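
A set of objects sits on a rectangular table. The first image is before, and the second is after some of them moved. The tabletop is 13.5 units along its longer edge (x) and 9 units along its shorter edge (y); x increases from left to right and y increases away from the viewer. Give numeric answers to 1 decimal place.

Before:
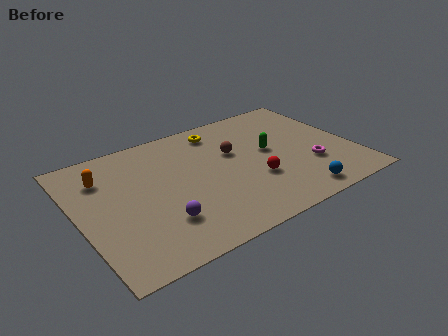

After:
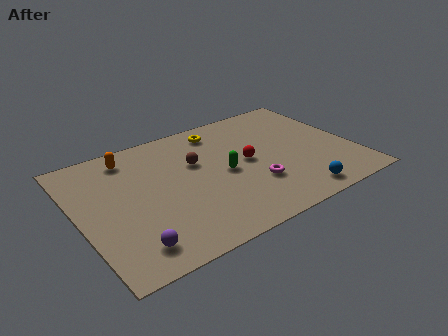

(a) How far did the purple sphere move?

1.8

The purple sphere moved from about (3.6, 2.4) to (2.0, 1.5), a distance of √(1.6² + 0.9²) ≈ 1.8.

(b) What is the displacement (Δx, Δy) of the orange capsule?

(1.4, 0.9)

The orange capsule was at about (1.5, 6.7) and moved to about (2.9, 7.6).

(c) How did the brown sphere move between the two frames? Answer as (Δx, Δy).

(-1.9, 0.1)

From the two frames, the brown sphere sits at roughly (7.8, 5.6) before and (5.9, 5.7) after.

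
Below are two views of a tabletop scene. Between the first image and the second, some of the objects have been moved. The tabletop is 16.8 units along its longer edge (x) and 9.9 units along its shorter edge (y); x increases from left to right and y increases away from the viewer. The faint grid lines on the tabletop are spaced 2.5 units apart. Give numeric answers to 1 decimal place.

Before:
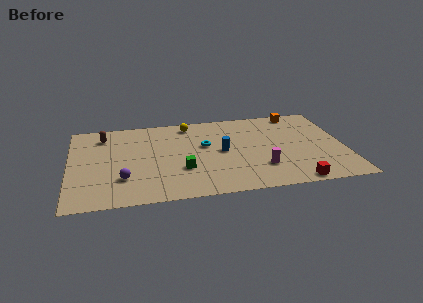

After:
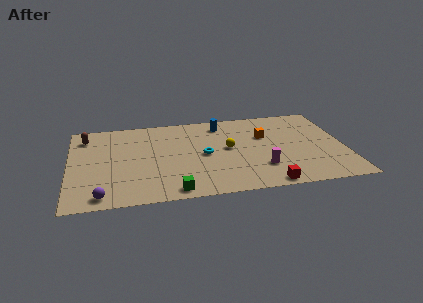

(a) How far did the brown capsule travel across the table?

1.1

From (2.1, 8.0) to (1.0, 8.0), the brown capsule covered √(1.1² + 0.0²) ≈ 1.1 units.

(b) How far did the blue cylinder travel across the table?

3.3

The blue cylinder moved from about (9.3, 5.0) to (9.4, 8.3), a distance of √(0.1² + 3.3²) ≈ 3.3.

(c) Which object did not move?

the magenta cylinder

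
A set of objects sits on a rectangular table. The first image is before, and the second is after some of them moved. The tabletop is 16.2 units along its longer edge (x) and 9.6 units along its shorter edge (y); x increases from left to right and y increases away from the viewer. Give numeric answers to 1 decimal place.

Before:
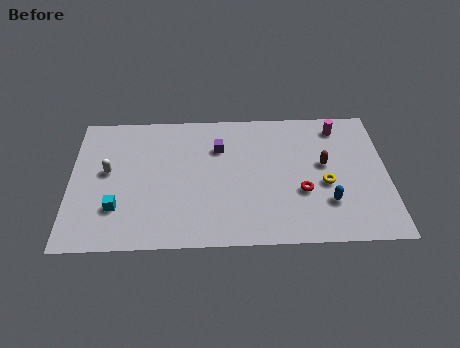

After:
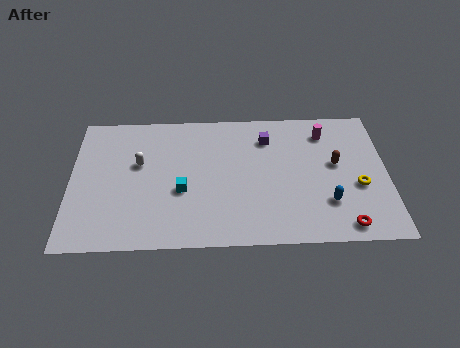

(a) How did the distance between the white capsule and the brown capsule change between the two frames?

-1.0

Before: roughly 11.1 units apart; after: 10.1. That's 1.0 units closer together.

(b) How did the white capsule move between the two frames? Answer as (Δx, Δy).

(1.6, 0.5)

From the two frames, the white capsule sits at roughly (1.9, 5.3) before and (3.5, 5.8) after.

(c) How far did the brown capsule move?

0.6

From (13.0, 5.4) to (13.6, 5.4), the brown capsule covered √(0.6² + 0.0²) ≈ 0.6 units.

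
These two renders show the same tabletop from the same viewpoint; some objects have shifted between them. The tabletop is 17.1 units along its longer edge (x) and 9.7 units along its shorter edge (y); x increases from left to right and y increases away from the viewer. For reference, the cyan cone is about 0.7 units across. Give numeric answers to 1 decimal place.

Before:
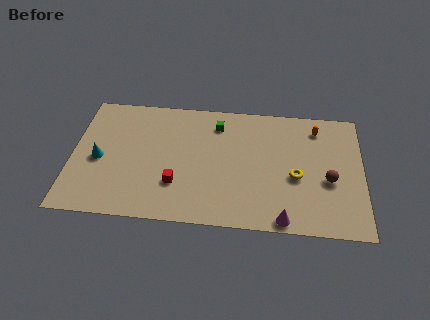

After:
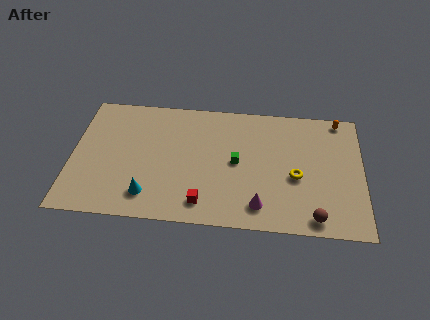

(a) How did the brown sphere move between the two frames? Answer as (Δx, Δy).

(-0.8, -2.9)

The brown sphere started near (15.1, 4.0) and ended near (14.3, 1.1).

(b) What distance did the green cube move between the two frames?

3.1

The green cube moved from about (8.5, 7.8) to (9.7, 4.9), a distance of √(1.2² + 2.9²) ≈ 3.1.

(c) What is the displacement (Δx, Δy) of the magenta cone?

(-1.4, 0.9)

The magenta cone started near (12.5, 0.8) and ended near (11.1, 1.7).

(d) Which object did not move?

the yellow torus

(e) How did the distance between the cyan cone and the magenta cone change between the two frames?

-5.0

Before: roughly 11.5 units apart; after: 6.5. That's 5.0 units closer together.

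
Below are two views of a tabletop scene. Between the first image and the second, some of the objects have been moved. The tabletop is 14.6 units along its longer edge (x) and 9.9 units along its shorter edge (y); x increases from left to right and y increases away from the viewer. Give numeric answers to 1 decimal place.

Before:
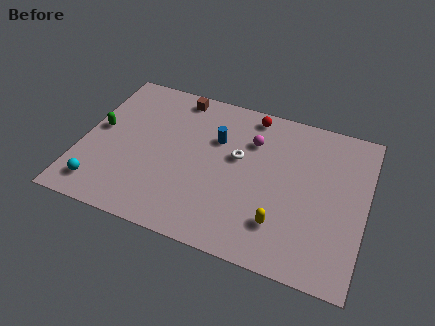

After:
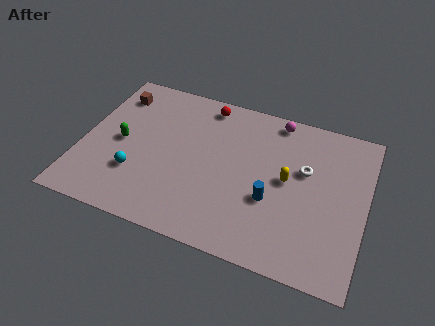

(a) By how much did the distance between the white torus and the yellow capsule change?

-3.0

Before: roughly 4.2 units apart; after: 1.2. That's 3.0 units closer together.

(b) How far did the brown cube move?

3.3

The brown cube was near (4.5, 8.8) before and (1.3, 7.9) after, so it travelled √(3.2² + 0.9²) ≈ 3.3 units.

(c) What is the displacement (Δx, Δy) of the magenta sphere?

(1.1, 1.8)

From the two frames, the magenta sphere sits at roughly (8.6, 7.1) before and (9.7, 8.9) after.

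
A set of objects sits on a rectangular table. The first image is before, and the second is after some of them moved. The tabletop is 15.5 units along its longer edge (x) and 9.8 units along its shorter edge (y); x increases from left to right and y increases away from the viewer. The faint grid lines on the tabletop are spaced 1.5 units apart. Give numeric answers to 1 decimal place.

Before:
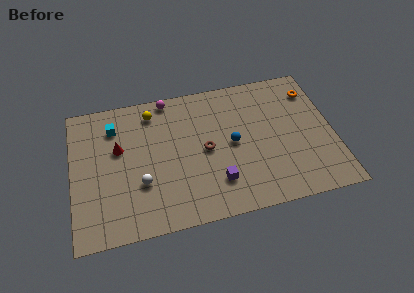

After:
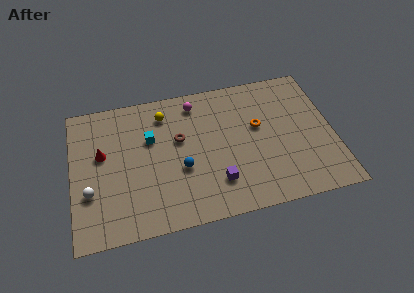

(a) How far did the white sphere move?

3.0

From (4.0, 3.3) to (1.0, 3.3), the white sphere covered √(3.0² + 0.0²) ≈ 3.0 units.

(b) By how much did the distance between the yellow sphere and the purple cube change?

-0.6

Before: roughly 6.8 units apart; after: 6.2. That's 0.6 units closer together.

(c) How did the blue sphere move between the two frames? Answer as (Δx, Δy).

(-3.1, -1.1)

The blue sphere was at about (9.5, 4.9) and moved to about (6.4, 3.8).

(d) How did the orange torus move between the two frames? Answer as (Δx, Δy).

(-3.4, -1.9)

The orange torus started near (14.5, 7.7) and ended near (11.1, 5.8).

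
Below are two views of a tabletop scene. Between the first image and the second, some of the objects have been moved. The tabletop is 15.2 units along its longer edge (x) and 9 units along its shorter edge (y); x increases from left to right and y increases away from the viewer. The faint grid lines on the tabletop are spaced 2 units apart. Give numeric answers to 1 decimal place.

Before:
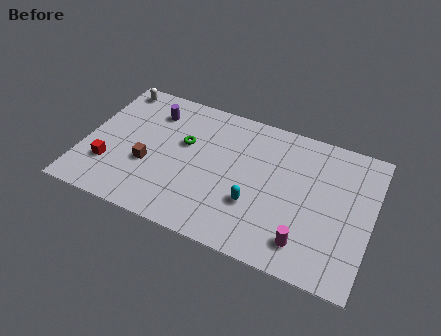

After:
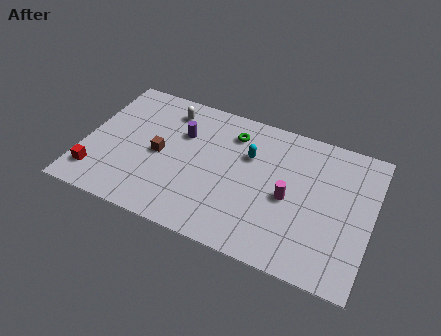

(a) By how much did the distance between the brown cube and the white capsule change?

-2.1

The distance was about 5.2 in the first image and 3.1 in the second, so they moved 2.1 units closer together.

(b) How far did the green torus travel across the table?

2.9

From (5.2, 5.5) to (7.6, 7.1), the green torus covered √(2.4² + 1.6²) ≈ 2.9 units.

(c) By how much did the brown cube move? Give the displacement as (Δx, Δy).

(0.5, 0.9)

The brown cube was at about (3.5, 3.4) and moved to about (4.0, 4.3).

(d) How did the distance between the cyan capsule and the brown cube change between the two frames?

-0.8

They were about 5.7 units apart before and 4.9 after — 0.8 units closer together.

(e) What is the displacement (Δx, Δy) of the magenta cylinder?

(-1.1, 2.4)

The magenta cylinder started near (12.0, 1.7) and ended near (10.9, 4.1).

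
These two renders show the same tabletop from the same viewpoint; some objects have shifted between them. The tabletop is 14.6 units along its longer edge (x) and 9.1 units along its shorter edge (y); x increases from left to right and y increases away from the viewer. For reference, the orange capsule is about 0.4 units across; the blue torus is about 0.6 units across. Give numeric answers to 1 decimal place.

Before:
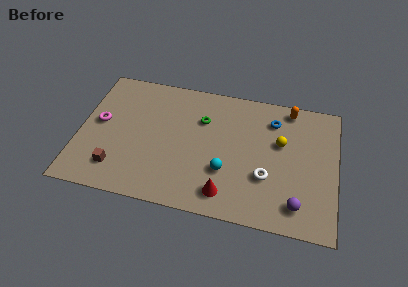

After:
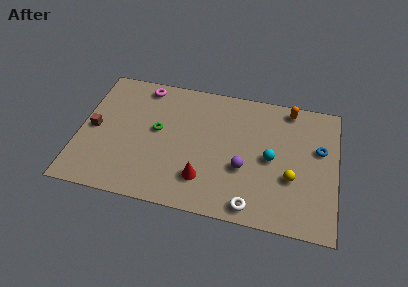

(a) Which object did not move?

the orange capsule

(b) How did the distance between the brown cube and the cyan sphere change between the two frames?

+3.9

They were about 6.2 units apart before and 10.1 after — 3.9 units further apart.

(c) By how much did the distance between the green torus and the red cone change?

-1.1

They were about 5.1 units apart before and 4.0 after — 1.1 units closer together.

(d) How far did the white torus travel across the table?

2.2

The white torus was near (10.7, 3.1) before and (10.0, 1.0) after, so it travelled √(0.7² + 2.1²) ≈ 2.2 units.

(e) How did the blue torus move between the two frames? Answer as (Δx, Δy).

(2.7, -1.5)

The blue torus started near (10.9, 7.1) and ended near (13.6, 5.6).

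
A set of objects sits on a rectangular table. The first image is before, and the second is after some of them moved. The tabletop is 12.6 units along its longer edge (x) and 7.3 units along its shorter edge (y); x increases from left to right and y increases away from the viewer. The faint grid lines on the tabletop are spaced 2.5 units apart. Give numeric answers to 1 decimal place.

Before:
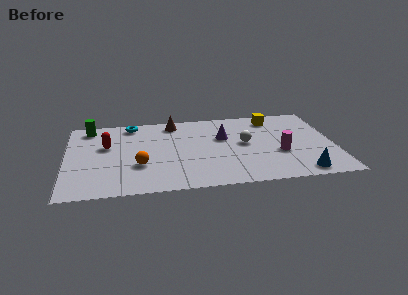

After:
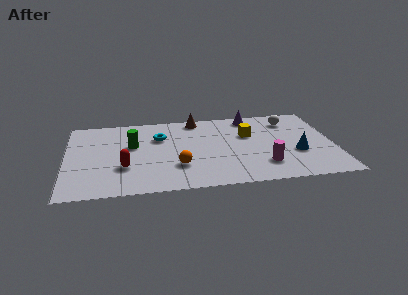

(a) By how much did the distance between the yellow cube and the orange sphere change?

-3.1

Before: roughly 7.3 units apart; after: 4.2. That's 3.1 units closer together.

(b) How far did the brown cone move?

1.1

The brown cone moved from about (5.1, 6.3) to (6.2, 6.5), a distance of √(1.1² + 0.2²) ≈ 1.1.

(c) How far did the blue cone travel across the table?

1.8

The blue cone was near (10.9, 0.9) before and (10.8, 2.7) after, so it travelled √(0.1² + 1.8²) ≈ 1.8 units.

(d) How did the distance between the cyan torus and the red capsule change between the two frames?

+0.9

They were about 2.2 units apart before and 3.1 after — 0.9 units further apart.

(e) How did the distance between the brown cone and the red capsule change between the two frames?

+1.7

Before: roughly 3.7 units apart; after: 5.4. That's 1.7 units further apart.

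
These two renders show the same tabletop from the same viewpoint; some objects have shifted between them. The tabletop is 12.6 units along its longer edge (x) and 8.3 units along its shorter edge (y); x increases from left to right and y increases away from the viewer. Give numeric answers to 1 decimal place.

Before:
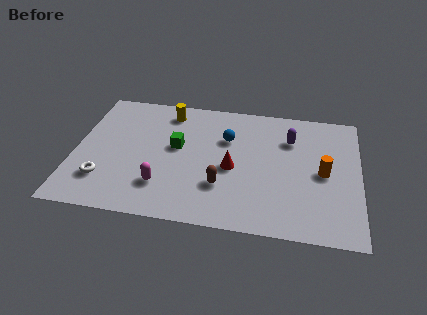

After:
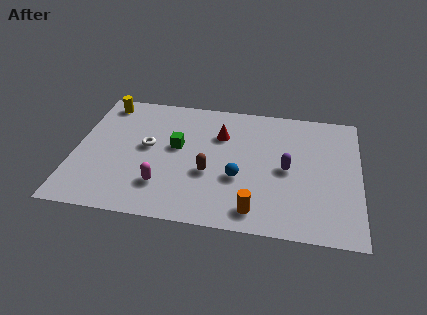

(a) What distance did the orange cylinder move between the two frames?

4.0

The orange cylinder was near (11.0, 4.0) before and (8.1, 1.2) after, so it travelled √(2.9² + 2.8²) ≈ 4.0 units.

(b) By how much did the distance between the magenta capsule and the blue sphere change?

-1.0

The distance was about 4.4 in the first image and 3.4 in the second, so they moved 1.0 units closer together.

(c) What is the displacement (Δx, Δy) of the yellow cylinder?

(-2.9, 0.2)

The yellow cylinder was at about (4.0, 7.0) and moved to about (1.1, 7.2).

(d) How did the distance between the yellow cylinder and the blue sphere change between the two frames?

+4.4

The distance was about 3.0 in the first image and 7.4 in the second, so they moved 4.4 units further apart.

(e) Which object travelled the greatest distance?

the orange cylinder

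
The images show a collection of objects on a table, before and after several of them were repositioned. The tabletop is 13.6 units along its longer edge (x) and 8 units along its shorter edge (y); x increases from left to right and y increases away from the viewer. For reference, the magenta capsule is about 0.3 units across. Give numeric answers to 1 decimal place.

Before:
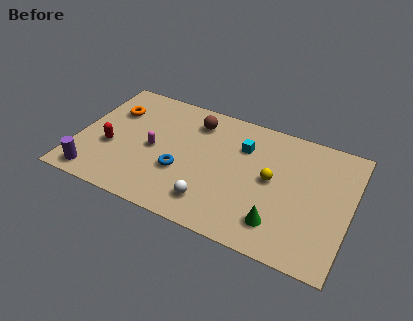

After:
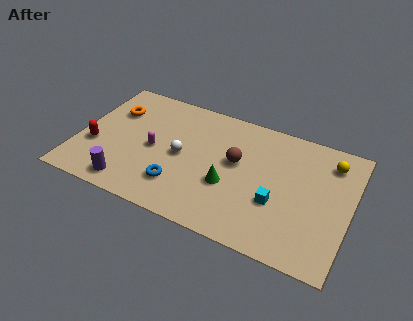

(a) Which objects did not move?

the orange torus and the magenta capsule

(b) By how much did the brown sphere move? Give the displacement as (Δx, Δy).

(2.3, -1.8)

The brown sphere started near (5.6, 6.4) and ended near (7.9, 4.6).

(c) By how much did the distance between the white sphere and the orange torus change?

-2.7

The distance was about 6.8 in the first image and 4.1 in the second, so they moved 2.7 units closer together.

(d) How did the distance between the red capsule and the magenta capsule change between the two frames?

+0.8

The distance was about 2.2 in the first image and 3.0 in the second, so they moved 0.8 units further apart.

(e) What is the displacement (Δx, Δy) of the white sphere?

(-1.8, 2.3)

The white sphere was at about (7.0, 1.6) and moved to about (5.2, 3.9).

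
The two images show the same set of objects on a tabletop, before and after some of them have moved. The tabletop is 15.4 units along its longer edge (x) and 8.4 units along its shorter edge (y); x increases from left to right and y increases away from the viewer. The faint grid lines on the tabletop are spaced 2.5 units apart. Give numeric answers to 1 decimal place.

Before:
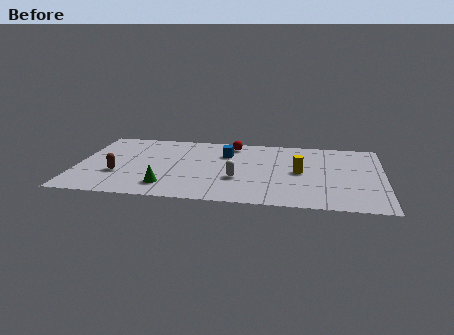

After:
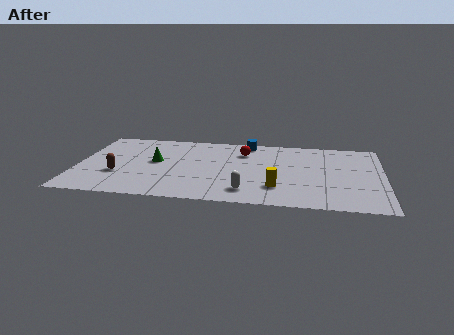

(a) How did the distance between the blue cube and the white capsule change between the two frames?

+2.8

They were about 3.1 units apart before and 5.9 after — 2.8 units further apart.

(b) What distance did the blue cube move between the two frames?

1.9

The blue cube was near (7.4, 6.0) before and (8.5, 7.5) after, so it travelled √(1.1² + 1.5²) ≈ 1.9 units.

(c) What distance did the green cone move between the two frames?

3.0

From (4.6, 1.7) to (3.9, 4.6), the green cone covered √(0.7² + 2.9²) ≈ 3.0 units.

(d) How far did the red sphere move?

1.1

The red sphere moved from about (7.7, 7.2) to (8.3, 6.3), a distance of √(0.6² + 0.9²) ≈ 1.1.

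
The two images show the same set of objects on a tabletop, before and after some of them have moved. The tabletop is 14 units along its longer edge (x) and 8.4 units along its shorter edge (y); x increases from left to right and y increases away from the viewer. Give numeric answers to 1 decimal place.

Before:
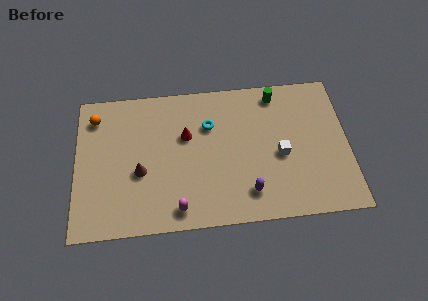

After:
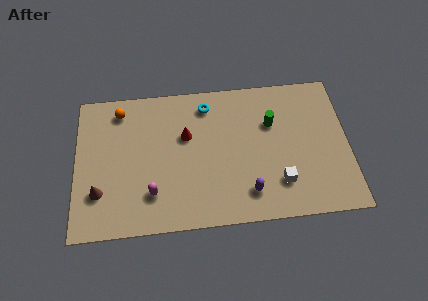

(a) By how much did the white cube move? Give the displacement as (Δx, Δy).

(-0.1, -1.6)

The white cube was at about (10.5, 3.7) and moved to about (10.4, 2.1).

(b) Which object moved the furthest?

the brown cone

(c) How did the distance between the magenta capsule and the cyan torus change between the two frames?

+0.7

The distance was about 5.0 in the first image and 5.7 in the second, so they moved 0.7 units further apart.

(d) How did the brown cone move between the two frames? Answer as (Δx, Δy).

(-2.1, -1.0)

The brown cone was at about (3.3, 3.4) and moved to about (1.2, 2.4).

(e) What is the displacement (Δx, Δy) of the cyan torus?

(-0.1, 1.2)

The cyan torus started near (6.9, 5.8) and ended near (6.8, 7.0).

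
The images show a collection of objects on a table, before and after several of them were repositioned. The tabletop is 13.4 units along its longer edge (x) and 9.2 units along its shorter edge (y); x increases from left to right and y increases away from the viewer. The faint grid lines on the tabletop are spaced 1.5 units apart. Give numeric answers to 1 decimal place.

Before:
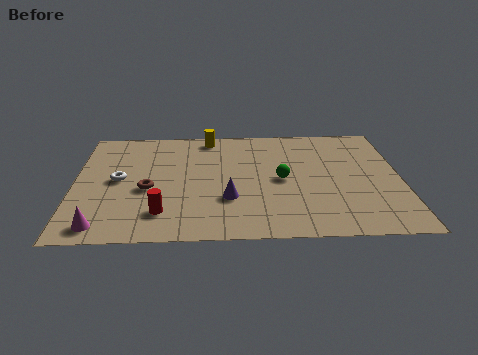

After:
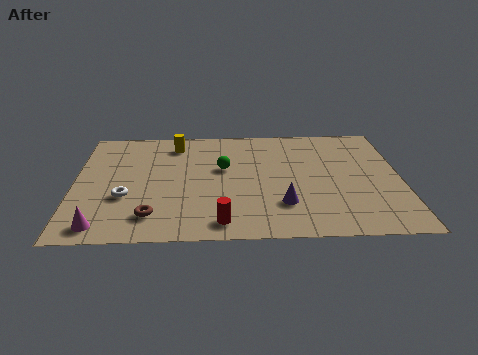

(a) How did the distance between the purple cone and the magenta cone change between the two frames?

+2.0

Before: roughly 5.4 units apart; after: 7.4. That's 2.0 units further apart.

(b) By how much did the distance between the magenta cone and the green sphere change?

-1.5

They were about 8.1 units apart before and 6.6 after — 1.5 units closer together.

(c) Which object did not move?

the magenta cone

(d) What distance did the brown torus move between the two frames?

2.1

From (3.0, 3.9) to (3.2, 1.8), the brown torus covered √(0.2² + 2.1²) ≈ 2.1 units.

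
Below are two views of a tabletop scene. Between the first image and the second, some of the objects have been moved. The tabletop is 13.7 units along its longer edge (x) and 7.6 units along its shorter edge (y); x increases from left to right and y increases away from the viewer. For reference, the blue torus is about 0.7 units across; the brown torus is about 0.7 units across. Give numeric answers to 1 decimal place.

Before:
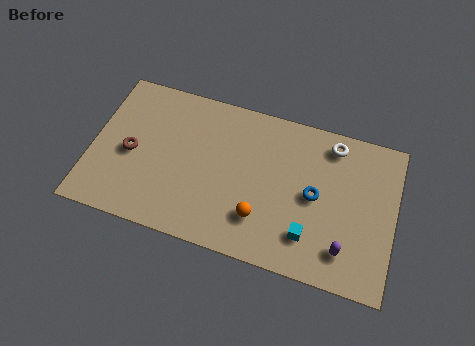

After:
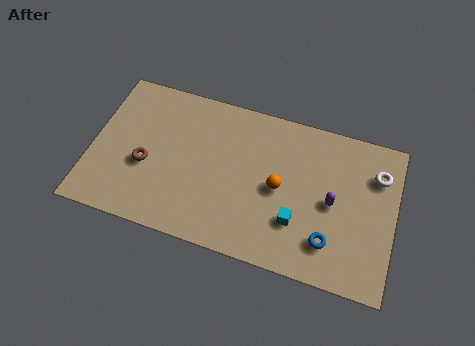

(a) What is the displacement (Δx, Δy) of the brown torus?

(0.7, -0.4)

From the two frames, the brown torus sits at roughly (1.8, 3.5) before and (2.5, 3.1) after.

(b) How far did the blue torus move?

2.2

The blue torus was near (10.1, 3.8) before and (10.9, 1.8) after, so it travelled √(0.8² + 2.0²) ≈ 2.2 units.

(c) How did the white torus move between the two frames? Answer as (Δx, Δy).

(2.1, -0.9)

The white torus started near (10.7, 6.5) and ended near (12.8, 5.6).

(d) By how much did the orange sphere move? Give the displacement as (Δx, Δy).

(0.7, 1.7)

From the two frames, the orange sphere sits at roughly (7.8, 2.0) before and (8.5, 3.7) after.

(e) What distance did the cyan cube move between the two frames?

0.8

The cyan cube moved from about (10.0, 1.8) to (9.4, 2.3), a distance of √(0.6² + 0.5²) ≈ 0.8.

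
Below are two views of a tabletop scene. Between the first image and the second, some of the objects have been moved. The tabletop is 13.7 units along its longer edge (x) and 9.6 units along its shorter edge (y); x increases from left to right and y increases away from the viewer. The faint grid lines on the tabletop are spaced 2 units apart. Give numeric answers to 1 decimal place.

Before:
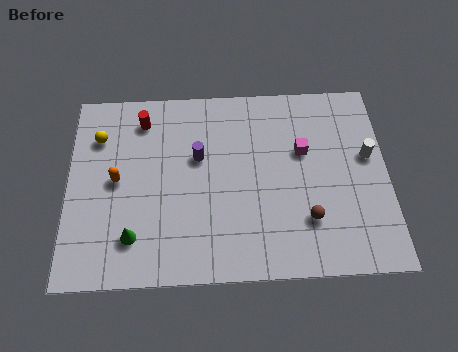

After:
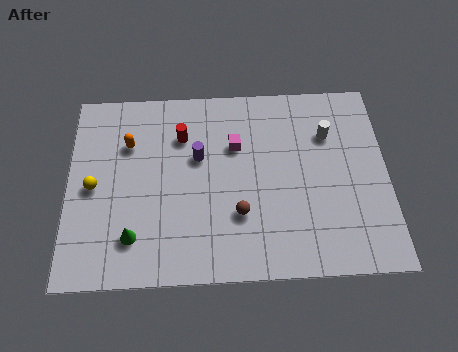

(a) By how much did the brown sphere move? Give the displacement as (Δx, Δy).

(-2.9, 0.4)

The brown sphere was at about (10.2, 2.6) and moved to about (7.3, 3.0).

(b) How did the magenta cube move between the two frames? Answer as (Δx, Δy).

(-2.9, 0.4)

The magenta cube started near (10.1, 6.0) and ended near (7.2, 6.4).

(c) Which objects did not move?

the purple cylinder and the green cone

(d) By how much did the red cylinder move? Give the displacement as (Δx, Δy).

(1.7, -0.9)

The red cylinder was at about (3.2, 7.9) and moved to about (4.9, 7.0).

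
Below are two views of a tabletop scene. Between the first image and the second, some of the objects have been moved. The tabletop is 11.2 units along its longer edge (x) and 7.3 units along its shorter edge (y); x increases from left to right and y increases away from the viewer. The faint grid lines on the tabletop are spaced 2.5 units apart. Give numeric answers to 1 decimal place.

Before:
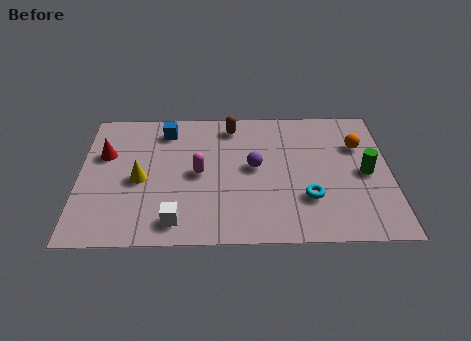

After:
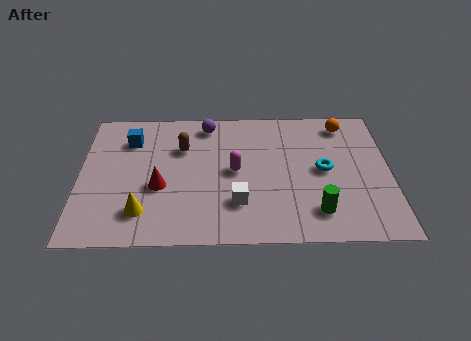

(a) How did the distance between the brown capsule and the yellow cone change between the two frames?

-0.7

They were about 4.4 units apart before and 3.7 after — 0.7 units closer together.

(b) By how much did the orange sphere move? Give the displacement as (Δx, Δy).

(-0.5, 1.2)

From the two frames, the orange sphere sits at roughly (10.1, 5.0) before and (9.6, 6.2) after.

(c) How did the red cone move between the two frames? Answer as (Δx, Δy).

(2.0, -1.8)

The red cone was at about (0.9, 4.7) and moved to about (2.9, 2.9).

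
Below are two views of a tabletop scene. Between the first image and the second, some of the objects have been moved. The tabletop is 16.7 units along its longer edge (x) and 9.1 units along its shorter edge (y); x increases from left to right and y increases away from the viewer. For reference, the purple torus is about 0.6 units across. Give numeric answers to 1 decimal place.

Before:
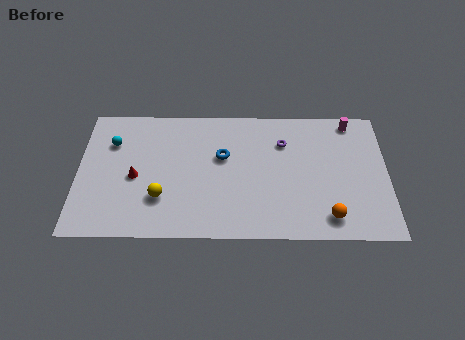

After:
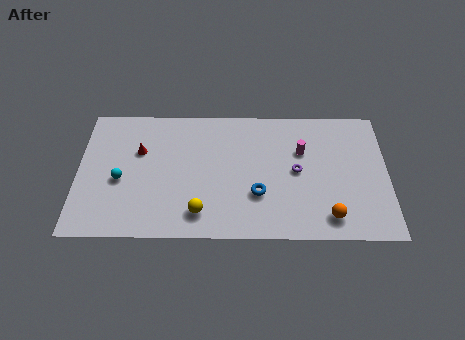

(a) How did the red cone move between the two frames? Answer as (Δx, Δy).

(0.2, 1.8)

The red cone started near (3.1, 4.1) and ended near (3.3, 5.9).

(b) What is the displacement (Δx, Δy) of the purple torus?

(0.7, -2.0)

The purple torus was at about (11.1, 6.6) and moved to about (11.8, 4.6).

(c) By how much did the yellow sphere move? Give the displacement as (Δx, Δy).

(2.1, -1.0)

The yellow sphere started near (4.5, 2.7) and ended near (6.6, 1.7).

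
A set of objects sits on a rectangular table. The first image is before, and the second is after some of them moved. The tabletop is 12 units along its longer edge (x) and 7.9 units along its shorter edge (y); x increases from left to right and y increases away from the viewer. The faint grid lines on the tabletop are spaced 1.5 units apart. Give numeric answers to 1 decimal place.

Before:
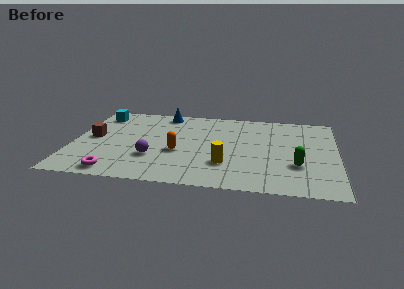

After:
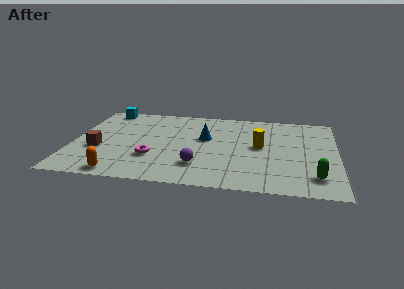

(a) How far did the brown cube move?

1.1

The brown cube was near (0.9, 4.1) before and (1.2, 3.0) after, so it travelled √(0.3² + 1.1²) ≈ 1.1 units.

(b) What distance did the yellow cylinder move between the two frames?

2.4

From (7.0, 2.3) to (8.5, 4.2), the yellow cylinder covered √(1.5² + 1.9²) ≈ 2.4 units.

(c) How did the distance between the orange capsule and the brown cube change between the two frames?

-1.5

Before: roughly 4.0 units apart; after: 2.5. That's 1.5 units closer together.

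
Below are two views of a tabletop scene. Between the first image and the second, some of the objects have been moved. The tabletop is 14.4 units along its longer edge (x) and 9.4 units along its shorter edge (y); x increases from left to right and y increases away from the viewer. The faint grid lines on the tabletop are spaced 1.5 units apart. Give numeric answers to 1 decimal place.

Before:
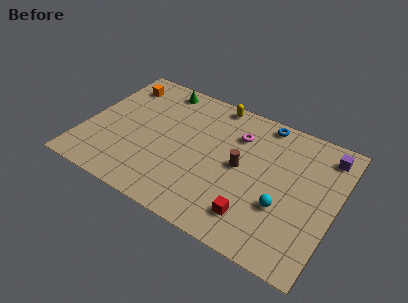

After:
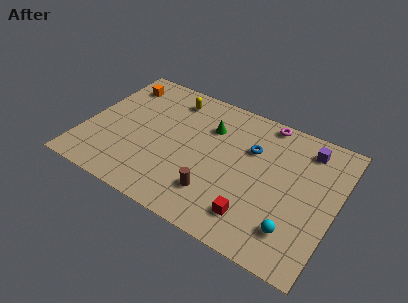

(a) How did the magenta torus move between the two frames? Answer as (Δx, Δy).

(1.4, 1.7)

From the two frames, the magenta torus sits at roughly (8.5, 6.9) before and (9.9, 8.6) after.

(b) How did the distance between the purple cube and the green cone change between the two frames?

-4.2

They were about 9.8 units apart before and 5.6 after — 4.2 units closer together.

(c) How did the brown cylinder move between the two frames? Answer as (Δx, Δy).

(-1.1, -2.5)

The brown cylinder was at about (9.0, 4.8) and moved to about (7.9, 2.3).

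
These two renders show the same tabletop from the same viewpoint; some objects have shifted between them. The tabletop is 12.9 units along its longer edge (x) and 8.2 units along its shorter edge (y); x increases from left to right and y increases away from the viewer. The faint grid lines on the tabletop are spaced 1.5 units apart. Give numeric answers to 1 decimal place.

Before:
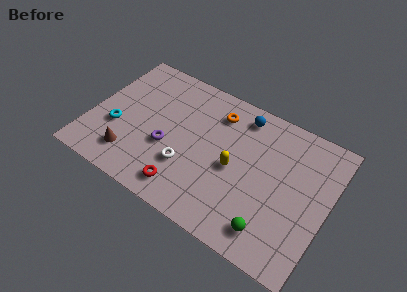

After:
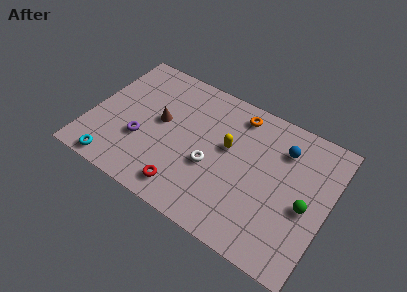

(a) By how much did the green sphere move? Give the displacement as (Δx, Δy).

(1.5, 2.2)

From the two frames, the green sphere sits at roughly (10.3, 1.4) before and (11.8, 3.6) after.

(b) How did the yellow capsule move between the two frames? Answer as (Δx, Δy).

(-0.5, 1.0)

From the two frames, the yellow capsule sits at roughly (7.9, 3.8) before and (7.4, 4.8) after.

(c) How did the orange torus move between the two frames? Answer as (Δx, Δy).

(1.1, 0.5)

From the two frames, the orange torus sits at roughly (6.5, 6.5) before and (7.6, 7.0) after.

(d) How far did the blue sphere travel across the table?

2.5

The blue sphere was near (7.8, 7.0) before and (10.2, 6.2) after, so it travelled √(2.4² + 0.8²) ≈ 2.5 units.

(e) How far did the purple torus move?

1.4

The purple torus moved from about (4.3, 3.2) to (2.9, 2.9), a distance of √(1.4² + 0.3²) ≈ 1.4.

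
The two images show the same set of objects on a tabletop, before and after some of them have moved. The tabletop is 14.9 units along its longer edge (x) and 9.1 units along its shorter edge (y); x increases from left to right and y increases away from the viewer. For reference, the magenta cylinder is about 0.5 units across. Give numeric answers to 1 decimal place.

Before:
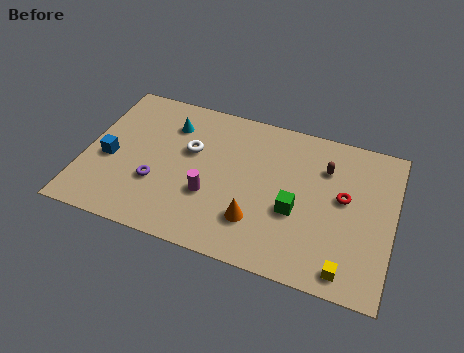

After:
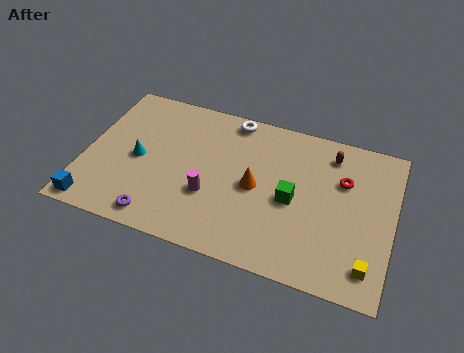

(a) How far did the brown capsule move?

0.9

The brown capsule was near (11.5, 6.6) before and (11.7, 7.5) after, so it travelled √(0.2² + 0.9²) ≈ 0.9 units.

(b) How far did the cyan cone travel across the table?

2.9

From (3.9, 6.9) to (2.6, 4.3), the cyan cone covered √(1.3² + 2.6²) ≈ 2.9 units.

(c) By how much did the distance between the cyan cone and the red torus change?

+1.2

They were about 8.8 units apart before and 10.0 after — 1.2 units further apart.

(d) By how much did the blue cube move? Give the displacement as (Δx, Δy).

(-0.4, -3.0)

The blue cube was at about (1.2, 3.9) and moved to about (0.8, 0.9).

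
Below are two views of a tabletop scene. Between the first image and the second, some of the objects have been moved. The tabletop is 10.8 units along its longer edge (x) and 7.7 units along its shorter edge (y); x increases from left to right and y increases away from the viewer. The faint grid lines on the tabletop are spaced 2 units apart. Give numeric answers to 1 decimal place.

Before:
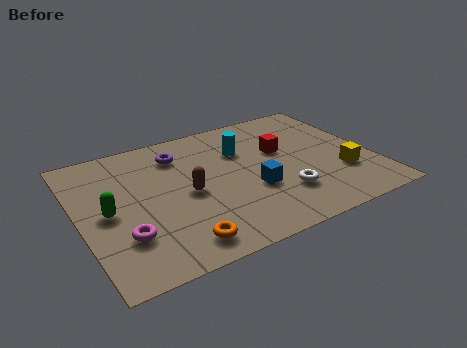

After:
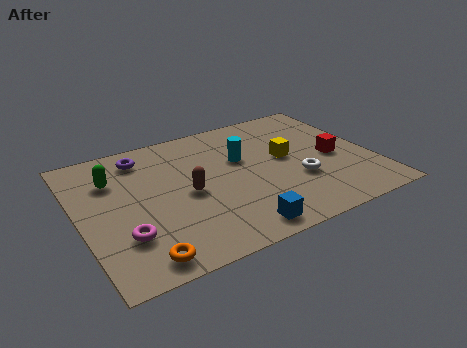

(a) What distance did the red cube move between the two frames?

2.2

The red cube moved from about (7.6, 4.7) to (9.4, 3.5), a distance of √(1.8² + 1.2²) ≈ 2.2.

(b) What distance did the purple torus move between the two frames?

1.4

From (3.9, 6.0) to (2.6, 6.4), the purple torus covered √(1.3² + 0.4²) ≈ 1.4 units.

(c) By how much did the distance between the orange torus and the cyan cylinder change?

+0.6

The distance was about 5.2 in the first image and 5.8 in the second, so they moved 0.6 units further apart.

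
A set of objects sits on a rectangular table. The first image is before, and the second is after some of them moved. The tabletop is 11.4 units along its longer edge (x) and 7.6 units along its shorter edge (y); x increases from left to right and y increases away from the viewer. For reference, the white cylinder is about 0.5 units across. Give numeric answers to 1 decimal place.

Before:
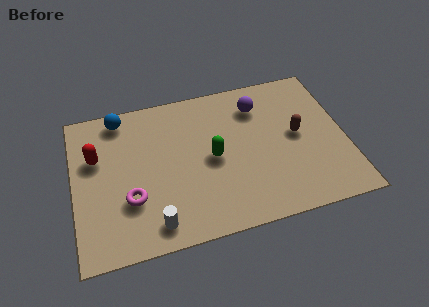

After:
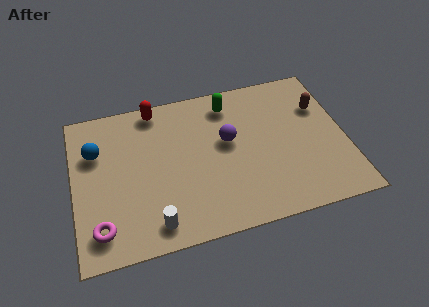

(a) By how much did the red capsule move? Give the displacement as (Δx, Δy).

(2.6, 1.9)

The red capsule was at about (1.0, 4.9) and moved to about (3.6, 6.8).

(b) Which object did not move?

the white cylinder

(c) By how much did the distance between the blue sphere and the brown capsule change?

+1.7

The distance was about 7.8 in the first image and 9.5 in the second, so they moved 1.7 units further apart.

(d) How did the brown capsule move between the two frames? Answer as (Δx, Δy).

(1.1, 1.2)

The brown capsule started near (9.4, 4.0) and ended near (10.5, 5.2).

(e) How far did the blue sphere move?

1.9

The blue sphere was near (2.1, 6.7) before and (1.0, 5.2) after, so it travelled √(1.1² + 1.5²) ≈ 1.9 units.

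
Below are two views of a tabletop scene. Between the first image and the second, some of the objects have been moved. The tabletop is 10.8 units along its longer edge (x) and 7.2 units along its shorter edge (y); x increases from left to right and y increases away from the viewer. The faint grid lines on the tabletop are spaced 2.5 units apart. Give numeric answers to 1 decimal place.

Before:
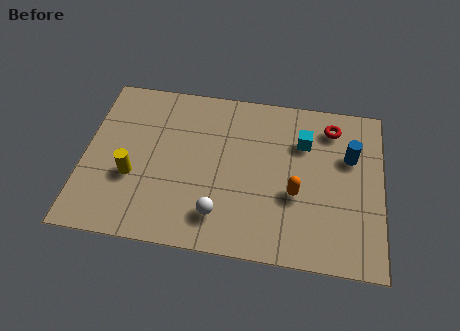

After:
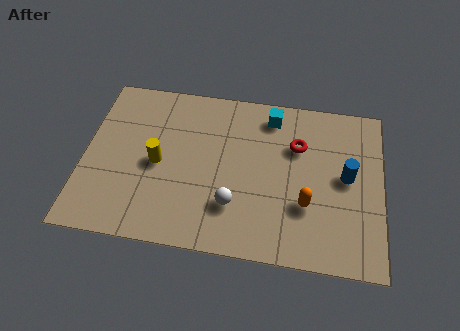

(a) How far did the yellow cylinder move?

1.1

The yellow cylinder moved from about (1.8, 2.7) to (2.7, 3.4), a distance of √(0.9² + 0.7²) ≈ 1.1.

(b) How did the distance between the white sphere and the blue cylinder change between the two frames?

-1.2

The distance was about 5.6 in the first image and 4.4 in the second, so they moved 1.2 units closer together.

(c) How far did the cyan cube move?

1.6

The cyan cube moved from about (7.9, 5.1) to (6.7, 6.1), a distance of √(1.2² + 1.0²) ≈ 1.6.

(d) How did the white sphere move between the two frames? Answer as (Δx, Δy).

(0.5, 0.5)

The white sphere started near (5.0, 1.5) and ended near (5.5, 2.0).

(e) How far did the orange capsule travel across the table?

0.6

The orange capsule moved from about (7.7, 2.8) to (8.1, 2.4), a distance of √(0.4² + 0.4²) ≈ 0.6.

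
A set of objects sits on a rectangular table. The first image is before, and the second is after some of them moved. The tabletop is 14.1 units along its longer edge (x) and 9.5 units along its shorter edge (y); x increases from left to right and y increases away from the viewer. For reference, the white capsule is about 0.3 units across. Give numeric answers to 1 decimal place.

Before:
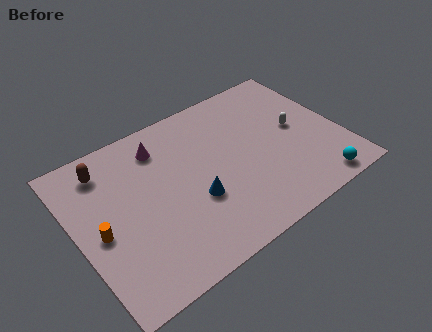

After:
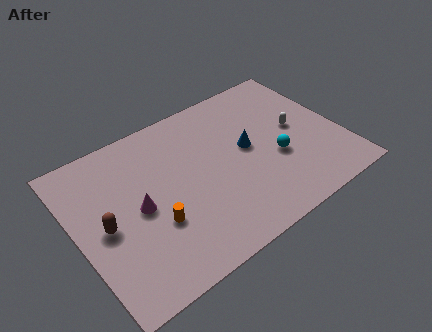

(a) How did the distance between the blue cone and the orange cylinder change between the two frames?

+0.7

The distance was about 5.0 in the first image and 5.7 in the second, so they moved 0.7 units further apart.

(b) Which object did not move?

the white capsule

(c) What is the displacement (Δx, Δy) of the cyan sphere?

(-1.6, 2.7)

The cyan sphere was at about (12.1, 1.0) and moved to about (10.5, 3.7).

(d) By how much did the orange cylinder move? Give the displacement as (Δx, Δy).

(2.7, -1.0)

From the two frames, the orange cylinder sits at roughly (1.1, 4.3) before and (3.8, 3.3) after.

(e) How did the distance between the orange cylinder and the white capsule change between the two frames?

-2.5

The distance was about 10.8 in the first image and 8.3 in the second, so they moved 2.5 units closer together.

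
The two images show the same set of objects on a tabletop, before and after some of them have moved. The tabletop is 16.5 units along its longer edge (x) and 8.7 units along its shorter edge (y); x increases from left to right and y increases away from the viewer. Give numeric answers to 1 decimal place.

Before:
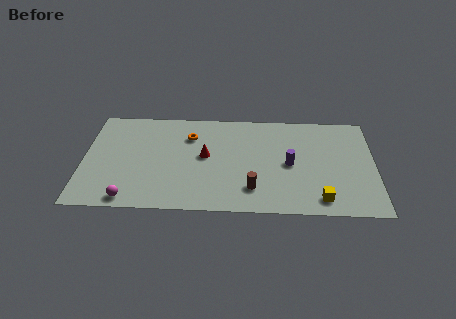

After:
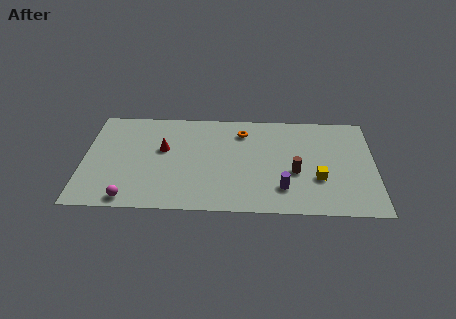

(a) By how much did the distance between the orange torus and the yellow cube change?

-3.2

Before: roughly 9.0 units apart; after: 5.8. That's 3.2 units closer together.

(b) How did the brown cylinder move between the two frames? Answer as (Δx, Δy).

(2.4, 1.5)

The brown cylinder started near (9.6, 2.0) and ended near (12.0, 3.5).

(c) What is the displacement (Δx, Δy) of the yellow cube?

(-0.1, 1.7)

From the two frames, the yellow cube sits at roughly (13.4, 1.3) before and (13.3, 3.0) after.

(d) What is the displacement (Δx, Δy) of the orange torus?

(3.0, 0.5)

From the two frames, the orange torus sits at roughly (6.0, 6.4) before and (9.0, 6.9) after.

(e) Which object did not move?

the magenta sphere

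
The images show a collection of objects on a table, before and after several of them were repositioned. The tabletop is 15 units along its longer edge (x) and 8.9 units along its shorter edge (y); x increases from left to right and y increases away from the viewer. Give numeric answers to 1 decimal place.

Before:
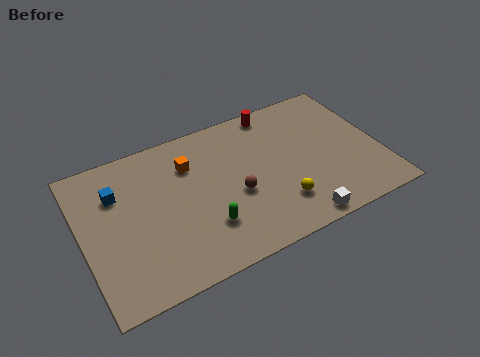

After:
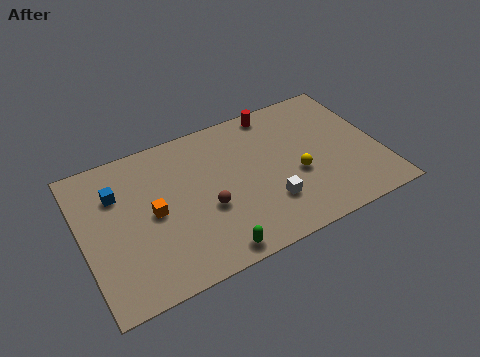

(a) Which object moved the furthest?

the orange cube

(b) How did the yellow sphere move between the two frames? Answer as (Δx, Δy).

(1.1, 1.4)

The yellow sphere started near (9.6, 2.2) and ended near (10.7, 3.6).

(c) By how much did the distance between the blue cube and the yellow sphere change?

+0.5

They were about 8.7 units apart before and 9.2 after — 0.5 units further apart.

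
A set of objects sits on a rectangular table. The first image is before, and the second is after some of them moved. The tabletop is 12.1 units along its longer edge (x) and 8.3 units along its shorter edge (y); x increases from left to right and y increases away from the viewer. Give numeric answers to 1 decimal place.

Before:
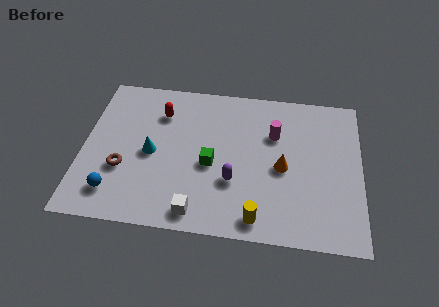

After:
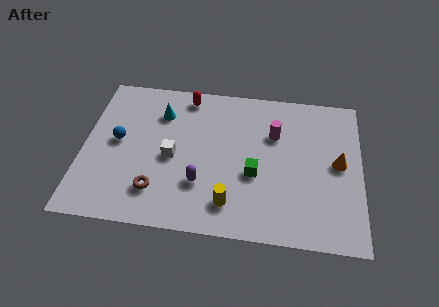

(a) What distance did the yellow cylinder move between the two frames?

1.3

From (7.7, 1.0) to (6.5, 1.6), the yellow cylinder covered √(1.2² + 0.6²) ≈ 1.3 units.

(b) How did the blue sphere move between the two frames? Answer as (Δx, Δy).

(0.0, 2.8)

The blue sphere started near (1.5, 1.6) and ended near (1.5, 4.4).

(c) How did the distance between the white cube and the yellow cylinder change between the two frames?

+0.8

Before: roughly 2.6 units apart; after: 3.4. That's 0.8 units further apart.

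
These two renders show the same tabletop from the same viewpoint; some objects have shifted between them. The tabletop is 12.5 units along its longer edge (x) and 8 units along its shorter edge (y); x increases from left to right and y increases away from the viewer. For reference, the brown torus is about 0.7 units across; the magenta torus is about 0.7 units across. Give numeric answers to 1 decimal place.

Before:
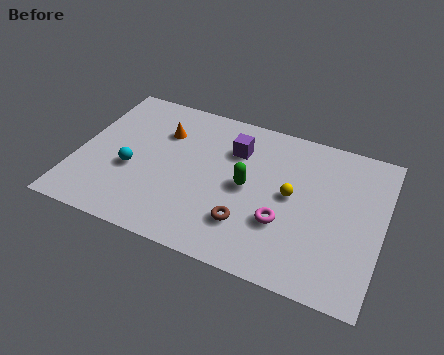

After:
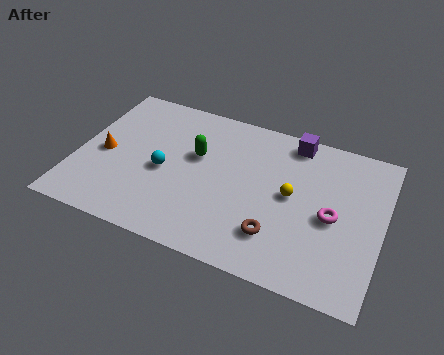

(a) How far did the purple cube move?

2.6

From (6.3, 5.8) to (8.6, 7.1), the purple cube covered √(2.3² + 1.3²) ≈ 2.6 units.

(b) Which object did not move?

the yellow sphere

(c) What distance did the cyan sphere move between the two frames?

1.4

The cyan sphere was near (2.3, 3.2) before and (3.6, 3.6) after, so it travelled √(1.3² + 0.4²) ≈ 1.4 units.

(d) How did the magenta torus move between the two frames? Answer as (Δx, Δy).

(1.9, 1.0)

The magenta torus was at about (8.6, 2.7) and moved to about (10.5, 3.7).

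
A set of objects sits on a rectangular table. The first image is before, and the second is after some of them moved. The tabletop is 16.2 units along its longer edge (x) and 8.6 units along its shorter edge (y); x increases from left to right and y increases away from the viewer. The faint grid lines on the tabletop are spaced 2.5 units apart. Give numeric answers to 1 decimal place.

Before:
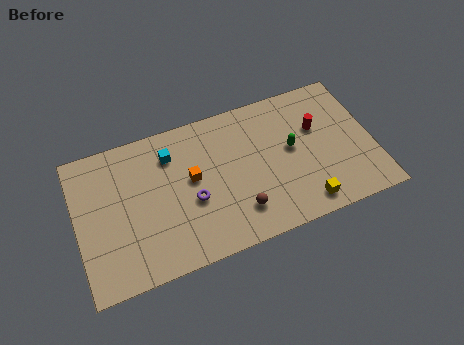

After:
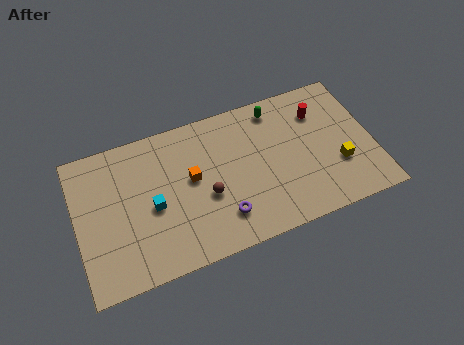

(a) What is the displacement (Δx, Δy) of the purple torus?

(1.5, -1.5)

From the two frames, the purple torus sits at roughly (6.2, 3.5) before and (7.7, 2.0) after.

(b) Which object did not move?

the orange cube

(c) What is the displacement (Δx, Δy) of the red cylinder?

(0.2, 0.9)

The red cylinder started near (13.3, 5.5) and ended near (13.5, 6.4).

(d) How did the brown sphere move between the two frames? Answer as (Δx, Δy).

(-1.6, 1.5)

The brown sphere started near (8.6, 2.0) and ended near (7.0, 3.5).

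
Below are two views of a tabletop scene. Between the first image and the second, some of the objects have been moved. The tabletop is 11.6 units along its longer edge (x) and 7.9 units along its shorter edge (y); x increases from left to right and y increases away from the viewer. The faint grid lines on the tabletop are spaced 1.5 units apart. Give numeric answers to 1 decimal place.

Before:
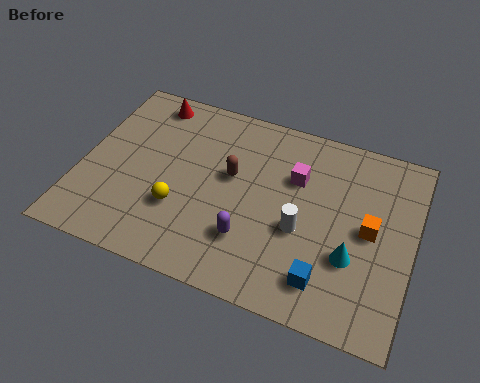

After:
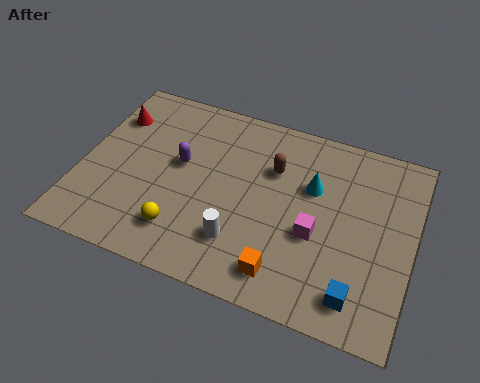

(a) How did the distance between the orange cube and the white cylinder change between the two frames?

-0.7

Before: roughly 2.4 units apart; after: 1.7. That's 0.7 units closer together.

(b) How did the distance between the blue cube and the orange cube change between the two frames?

-0.3

The distance was about 2.8 in the first image and 2.5 in the second, so they moved 0.3 units closer together.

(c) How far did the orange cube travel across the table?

3.8

The orange cube was near (10.1, 4.0) before and (7.4, 1.3) after, so it travelled √(2.7² + 2.7²) ≈ 3.8 units.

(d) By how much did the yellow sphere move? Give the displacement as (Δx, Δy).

(0.2, -0.9)

From the two frames, the yellow sphere sits at roughly (3.6, 2.6) before and (3.8, 1.7) after.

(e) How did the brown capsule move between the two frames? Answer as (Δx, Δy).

(1.4, 0.8)

The brown capsule started near (5.2, 4.6) and ended near (6.6, 5.4).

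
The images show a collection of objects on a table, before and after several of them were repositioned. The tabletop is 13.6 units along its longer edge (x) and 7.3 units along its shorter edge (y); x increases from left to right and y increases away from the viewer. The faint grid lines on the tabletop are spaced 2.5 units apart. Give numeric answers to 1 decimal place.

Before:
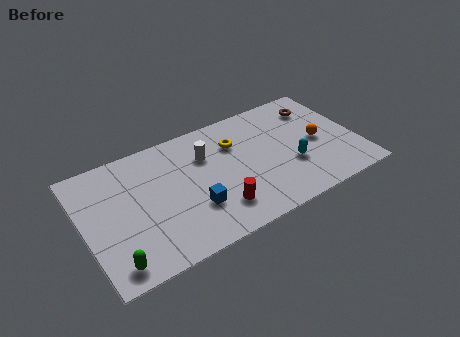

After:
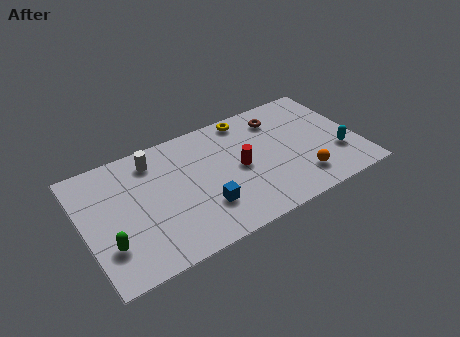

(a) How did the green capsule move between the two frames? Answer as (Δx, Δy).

(-0.1, 1.1)

The green capsule was at about (1.1, 1.0) and moved to about (1.0, 2.1).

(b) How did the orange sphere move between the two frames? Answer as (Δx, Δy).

(-1.2, -1.9)

From the two frames, the orange sphere sits at roughly (11.7, 3.5) before and (10.5, 1.6) after.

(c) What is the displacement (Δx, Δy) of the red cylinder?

(1.4, 1.9)

The red cylinder started near (6.3, 1.7) and ended near (7.7, 3.6).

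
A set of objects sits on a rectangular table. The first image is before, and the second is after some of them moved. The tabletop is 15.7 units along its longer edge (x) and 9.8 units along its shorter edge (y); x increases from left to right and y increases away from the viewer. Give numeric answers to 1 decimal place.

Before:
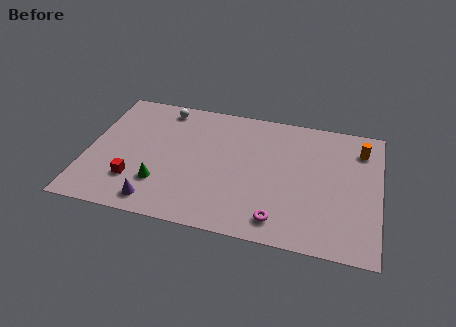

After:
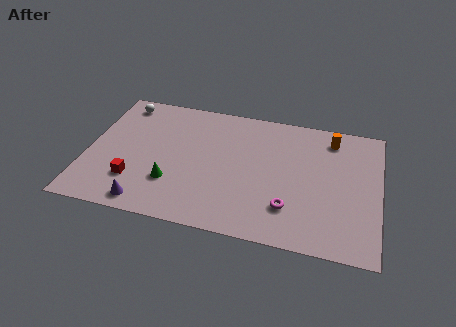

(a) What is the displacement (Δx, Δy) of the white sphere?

(-2.3, -0.1)

From the two frames, the white sphere sits at roughly (3.8, 8.6) before and (1.5, 8.5) after.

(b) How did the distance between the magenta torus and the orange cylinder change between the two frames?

-1.4

The distance was about 7.4 in the first image and 6.0 in the second, so they moved 1.4 units closer together.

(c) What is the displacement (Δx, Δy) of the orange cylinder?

(-1.6, 0.5)

The orange cylinder started near (14.6, 7.7) and ended near (13.0, 8.2).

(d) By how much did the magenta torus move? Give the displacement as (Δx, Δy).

(0.5, 1.0)

From the two frames, the magenta torus sits at roughly (10.5, 1.5) before and (11.0, 2.5) after.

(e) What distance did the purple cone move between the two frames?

0.5

From (4.0, 1.3) to (3.5, 1.1), the purple cone covered √(0.5² + 0.2²) ≈ 0.5 units.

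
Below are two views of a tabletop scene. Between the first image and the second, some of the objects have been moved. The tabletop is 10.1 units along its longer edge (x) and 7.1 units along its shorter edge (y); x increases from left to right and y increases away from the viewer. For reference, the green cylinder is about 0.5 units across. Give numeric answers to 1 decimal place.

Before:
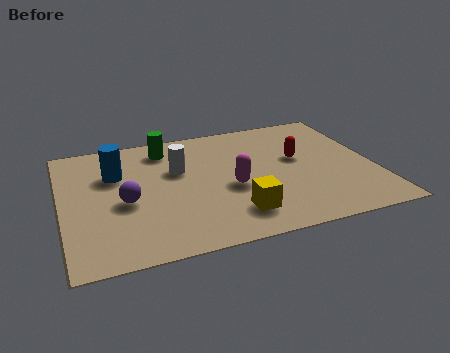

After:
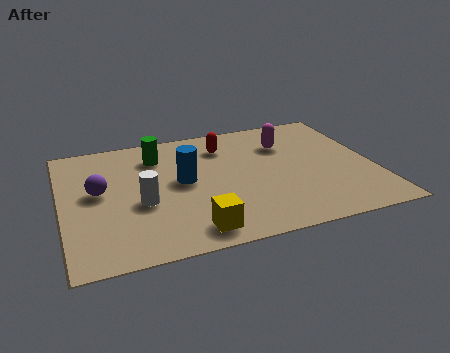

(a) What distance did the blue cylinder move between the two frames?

2.3

The blue cylinder moved from about (1.8, 4.8) to (3.9, 3.8), a distance of √(2.1² + 1.0²) ≈ 2.3.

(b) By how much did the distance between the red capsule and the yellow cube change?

+1.2

The distance was about 3.5 in the first image and 4.7 in the second, so they moved 1.2 units further apart.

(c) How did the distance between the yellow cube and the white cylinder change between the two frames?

-1.0

They were about 3.4 units apart before and 2.4 after — 1.0 units closer together.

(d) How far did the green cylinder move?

0.5

From (3.5, 5.9) to (3.2, 5.5), the green cylinder covered √(0.3² + 0.4²) ≈ 0.5 units.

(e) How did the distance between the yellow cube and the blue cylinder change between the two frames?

-2.1

The distance was about 4.9 in the first image and 2.8 in the second, so they moved 2.1 units closer together.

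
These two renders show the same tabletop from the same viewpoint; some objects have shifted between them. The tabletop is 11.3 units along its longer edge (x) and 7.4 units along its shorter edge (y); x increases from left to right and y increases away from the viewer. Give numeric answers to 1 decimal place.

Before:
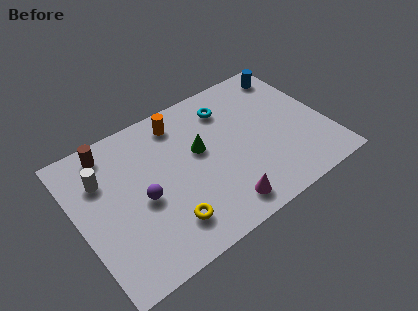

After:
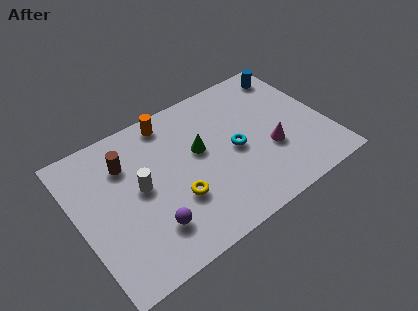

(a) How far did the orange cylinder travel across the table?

0.5

From (5.0, 6.2) to (4.6, 6.5), the orange cylinder covered √(0.4² + 0.3²) ≈ 0.5 units.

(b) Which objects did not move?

the green cone and the blue cylinder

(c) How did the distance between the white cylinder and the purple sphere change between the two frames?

-0.3

Before: roughly 2.4 units apart; after: 2.1. That's 0.3 units closer together.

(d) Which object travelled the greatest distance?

the magenta cone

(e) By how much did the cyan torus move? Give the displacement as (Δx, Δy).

(-0.1, -2.3)

The cyan torus started near (7.2, 5.8) and ended near (7.1, 3.5).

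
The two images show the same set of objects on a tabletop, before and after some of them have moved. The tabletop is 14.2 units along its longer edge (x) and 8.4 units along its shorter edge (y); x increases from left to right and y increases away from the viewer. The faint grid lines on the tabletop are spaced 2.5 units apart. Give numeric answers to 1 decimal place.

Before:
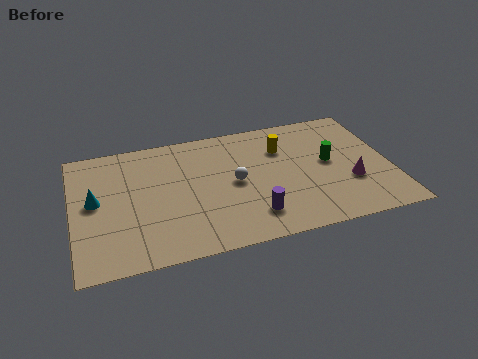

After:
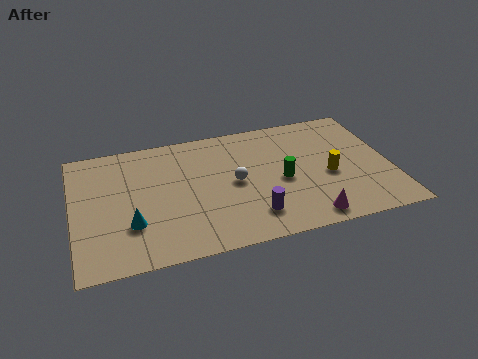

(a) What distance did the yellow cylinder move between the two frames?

3.1

From (9.5, 6.0) to (11.4, 3.6), the yellow cylinder covered √(1.9² + 2.4²) ≈ 3.1 units.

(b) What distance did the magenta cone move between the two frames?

2.8

The magenta cone was near (12.3, 2.9) before and (10.2, 1.0) after, so it travelled √(2.1² + 1.9²) ≈ 2.8 units.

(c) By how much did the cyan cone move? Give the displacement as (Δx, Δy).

(1.5, -1.9)

The cyan cone started near (1.0, 4.5) and ended near (2.5, 2.6).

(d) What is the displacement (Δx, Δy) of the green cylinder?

(-2.2, -0.7)

The green cylinder was at about (11.5, 4.5) and moved to about (9.3, 3.8).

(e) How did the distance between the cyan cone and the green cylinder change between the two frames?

-3.6

The distance was about 10.5 in the first image and 6.9 in the second, so they moved 3.6 units closer together.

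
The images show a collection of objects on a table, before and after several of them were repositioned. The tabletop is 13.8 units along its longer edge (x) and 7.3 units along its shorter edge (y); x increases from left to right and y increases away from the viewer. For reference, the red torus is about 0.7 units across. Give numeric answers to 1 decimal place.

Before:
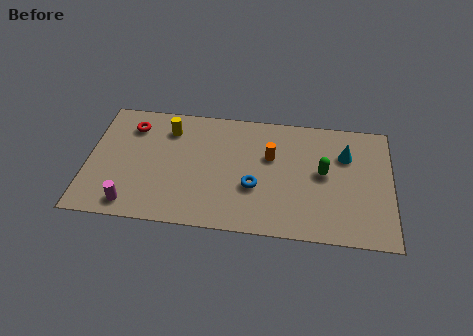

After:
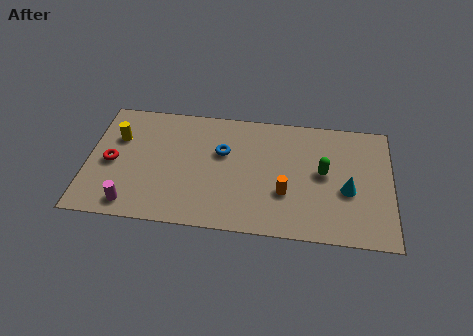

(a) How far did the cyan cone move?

2.1

The cyan cone moved from about (11.7, 5.1) to (11.8, 3.0), a distance of √(0.1² + 2.1²) ≈ 2.1.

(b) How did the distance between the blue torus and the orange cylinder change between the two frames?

+1.6

They were about 2.0 units apart before and 3.6 after — 1.6 units further apart.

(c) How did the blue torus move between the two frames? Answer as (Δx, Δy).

(-1.5, 1.9)

The blue torus started near (7.6, 2.7) and ended near (6.1, 4.6).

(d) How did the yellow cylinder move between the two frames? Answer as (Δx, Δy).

(-2.3, -0.8)

From the two frames, the yellow cylinder sits at roughly (3.6, 5.7) before and (1.3, 4.9) after.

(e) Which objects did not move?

the green capsule and the magenta cylinder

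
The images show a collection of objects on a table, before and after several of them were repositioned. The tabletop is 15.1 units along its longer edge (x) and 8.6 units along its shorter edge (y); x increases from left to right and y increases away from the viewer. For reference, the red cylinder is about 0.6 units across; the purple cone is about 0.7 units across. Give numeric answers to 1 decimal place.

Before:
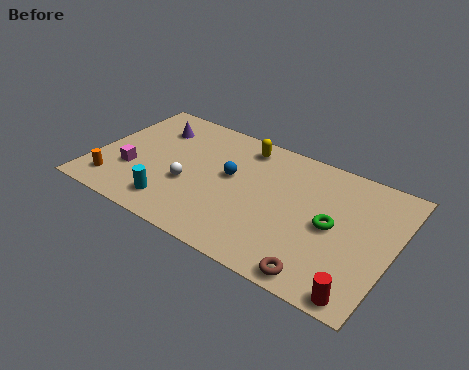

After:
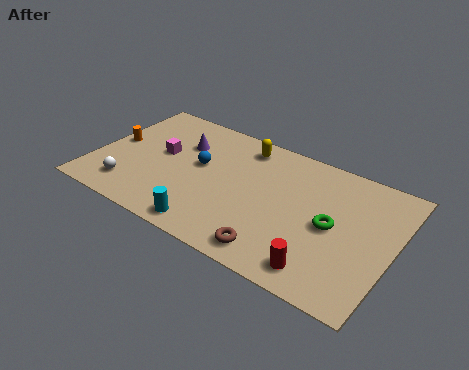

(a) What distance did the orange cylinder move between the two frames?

2.9

The orange cylinder moved from about (1.3, 1.6) to (0.8, 4.5), a distance of √(0.5² + 2.9²) ≈ 2.9.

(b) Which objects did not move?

the green torus and the yellow capsule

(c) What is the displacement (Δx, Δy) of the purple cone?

(1.6, -0.5)

The purple cone was at about (2.5, 6.5) and moved to about (4.1, 6.0).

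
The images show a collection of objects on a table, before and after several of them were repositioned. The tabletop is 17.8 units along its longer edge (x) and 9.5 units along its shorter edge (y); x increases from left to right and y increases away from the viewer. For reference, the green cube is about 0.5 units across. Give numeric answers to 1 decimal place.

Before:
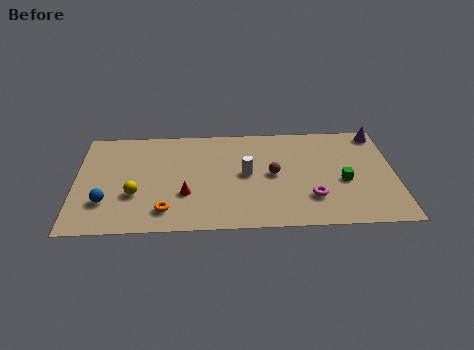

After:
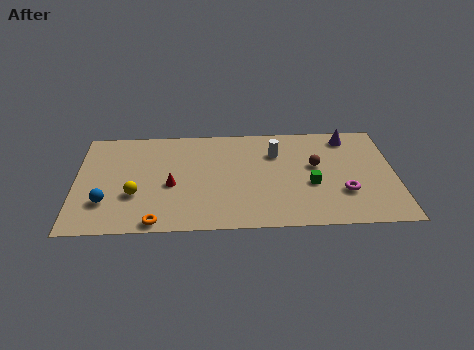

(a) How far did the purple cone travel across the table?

1.7

The purple cone moved from about (17.0, 8.4) to (15.3, 8.1), a distance of √(1.7² + 0.3²) ≈ 1.7.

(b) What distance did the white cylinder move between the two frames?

2.5

The white cylinder was near (9.5, 4.9) before and (11.2, 6.8) after, so it travelled √(1.7² + 1.9²) ≈ 2.5 units.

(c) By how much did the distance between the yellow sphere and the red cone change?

-0.6

Before: roughly 2.8 units apart; after: 2.2. That's 0.6 units closer together.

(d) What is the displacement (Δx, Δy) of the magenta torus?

(1.8, 0.4)

The magenta torus started near (13.1, 2.6) and ended near (14.9, 3.0).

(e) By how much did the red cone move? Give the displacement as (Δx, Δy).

(-0.8, 0.9)

The red cone started near (6.1, 3.2) and ended near (5.3, 4.1).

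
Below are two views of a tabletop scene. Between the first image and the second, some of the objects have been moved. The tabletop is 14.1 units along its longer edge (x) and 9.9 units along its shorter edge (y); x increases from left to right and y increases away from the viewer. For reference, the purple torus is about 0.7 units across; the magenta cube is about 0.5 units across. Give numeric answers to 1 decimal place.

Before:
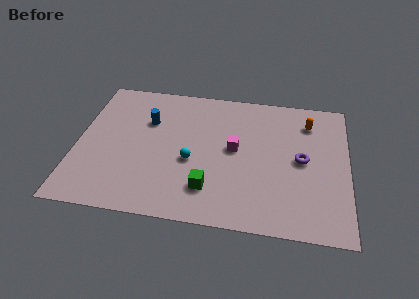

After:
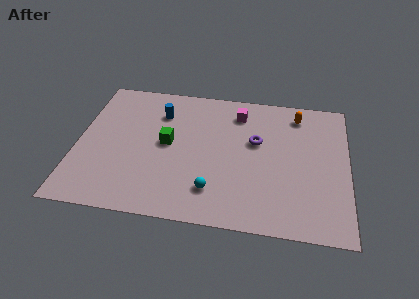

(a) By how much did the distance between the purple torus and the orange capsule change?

+0.3

They were about 2.8 units apart before and 3.1 after — 0.3 units further apart.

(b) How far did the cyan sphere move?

2.2

The cyan sphere was near (6.0, 4.1) before and (7.2, 2.2) after, so it travelled √(1.2² + 1.9²) ≈ 2.2 units.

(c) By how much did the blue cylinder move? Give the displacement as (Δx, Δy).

(0.6, 0.7)

The blue cylinder started near (3.6, 6.7) and ended near (4.2, 7.4).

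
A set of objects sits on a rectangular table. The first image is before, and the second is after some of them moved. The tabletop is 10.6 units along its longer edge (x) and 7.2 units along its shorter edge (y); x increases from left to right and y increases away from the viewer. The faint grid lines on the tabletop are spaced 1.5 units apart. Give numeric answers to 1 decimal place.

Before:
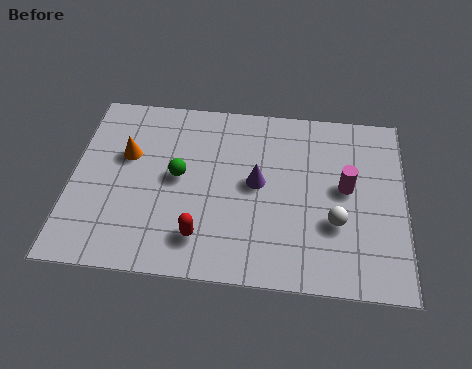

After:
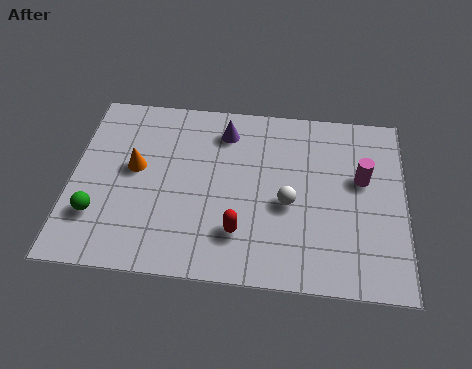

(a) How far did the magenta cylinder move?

0.6

The magenta cylinder was near (8.7, 3.9) before and (9.2, 4.3) after, so it travelled √(0.5² + 0.4²) ≈ 0.6 units.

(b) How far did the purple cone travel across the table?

2.3

The purple cone moved from about (5.9, 3.8) to (4.8, 5.8), a distance of √(1.1² + 2.0²) ≈ 2.3.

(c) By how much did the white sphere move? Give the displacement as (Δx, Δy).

(-1.5, 0.6)

The white sphere started near (8.4, 2.5) and ended near (6.9, 3.1).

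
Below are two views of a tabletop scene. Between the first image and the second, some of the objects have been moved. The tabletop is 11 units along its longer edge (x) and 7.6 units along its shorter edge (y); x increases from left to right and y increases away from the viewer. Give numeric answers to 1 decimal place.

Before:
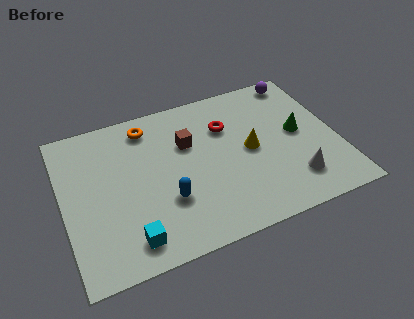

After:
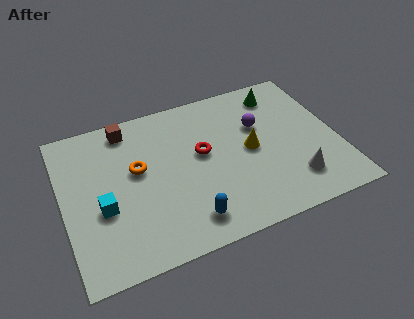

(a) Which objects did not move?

the white cone and the yellow cone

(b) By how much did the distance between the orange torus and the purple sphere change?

-1.3

They were about 6.3 units apart before and 5.0 after — 1.3 units closer together.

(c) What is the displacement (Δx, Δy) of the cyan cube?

(-0.9, 1.8)

The cyan cube was at about (2.4, 1.2) and moved to about (1.5, 3.0).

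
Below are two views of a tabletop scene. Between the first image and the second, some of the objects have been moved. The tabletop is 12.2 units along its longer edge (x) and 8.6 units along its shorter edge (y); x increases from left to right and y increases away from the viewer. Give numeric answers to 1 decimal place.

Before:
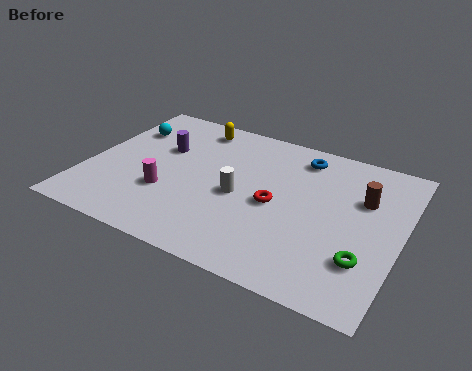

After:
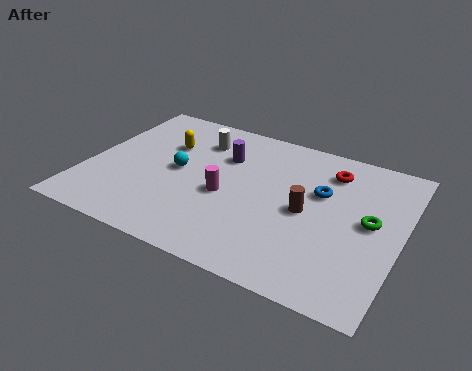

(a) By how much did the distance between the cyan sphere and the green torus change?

-3.1

Before: roughly 10.6 units apart; after: 7.5. That's 3.1 units closer together.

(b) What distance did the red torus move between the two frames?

3.3

The red torus moved from about (7.4, 4.0) to (9.2, 6.8), a distance of √(1.8² + 2.8²) ≈ 3.3.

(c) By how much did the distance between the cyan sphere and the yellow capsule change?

-1.3

They were about 2.9 units apart before and 1.6 after — 1.3 units closer together.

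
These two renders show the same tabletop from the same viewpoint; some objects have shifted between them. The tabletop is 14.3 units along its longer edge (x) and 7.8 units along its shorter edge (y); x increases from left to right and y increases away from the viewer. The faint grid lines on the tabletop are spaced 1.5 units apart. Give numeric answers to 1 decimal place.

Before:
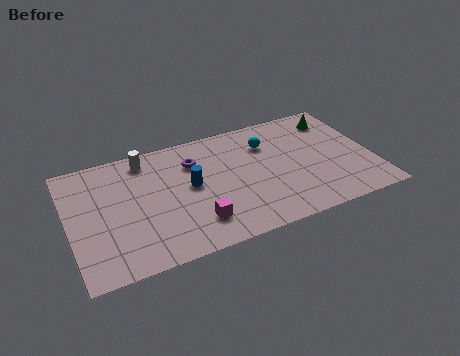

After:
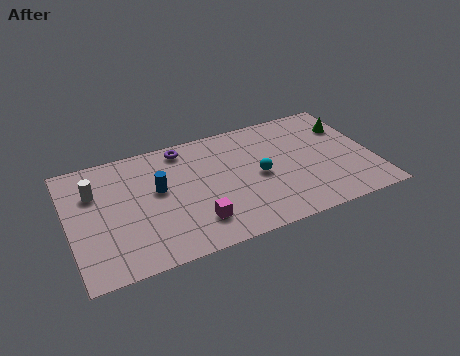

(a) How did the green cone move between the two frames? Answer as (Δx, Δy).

(0.5, -0.7)

From the two frames, the green cone sits at roughly (12.9, 6.3) before and (13.4, 5.6) after.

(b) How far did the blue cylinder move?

1.5

The blue cylinder moved from about (5.7, 4.2) to (4.2, 4.5), a distance of √(1.5² + 0.3²) ≈ 1.5.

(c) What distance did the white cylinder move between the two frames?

2.8

The white cylinder moved from about (3.8, 6.7) to (1.3, 5.4), a distance of √(2.5² + 1.3²) ≈ 2.8.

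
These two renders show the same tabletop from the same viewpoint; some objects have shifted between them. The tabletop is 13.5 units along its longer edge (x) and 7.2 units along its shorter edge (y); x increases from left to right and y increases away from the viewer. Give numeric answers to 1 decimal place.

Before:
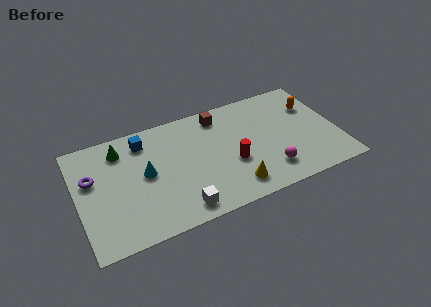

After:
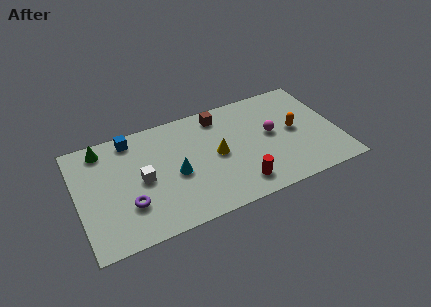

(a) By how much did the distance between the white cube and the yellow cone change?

+1.1

The distance was about 2.8 in the first image and 3.9 in the second, so they moved 1.1 units further apart.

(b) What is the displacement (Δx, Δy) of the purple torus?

(1.7, -2.3)

From the two frames, the purple torus sits at roughly (0.8, 4.5) before and (2.5, 2.2) after.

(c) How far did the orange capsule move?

1.7

From (12.4, 5.0) to (11.3, 3.7), the orange capsule covered √(1.1² + 1.3²) ≈ 1.7 units.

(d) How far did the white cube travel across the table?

3.0

The white cube moved from about (5.0, 1.0) to (3.3, 3.5), a distance of √(1.7² + 2.5²) ≈ 3.0.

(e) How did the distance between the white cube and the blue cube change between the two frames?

-2.3

They were about 5.1 units apart before and 2.8 after — 2.3 units closer together.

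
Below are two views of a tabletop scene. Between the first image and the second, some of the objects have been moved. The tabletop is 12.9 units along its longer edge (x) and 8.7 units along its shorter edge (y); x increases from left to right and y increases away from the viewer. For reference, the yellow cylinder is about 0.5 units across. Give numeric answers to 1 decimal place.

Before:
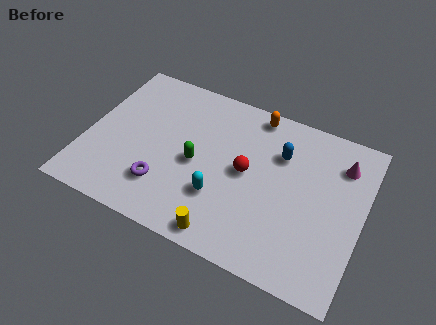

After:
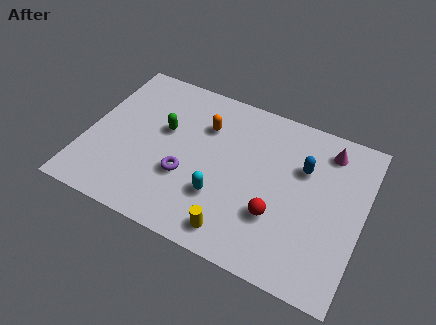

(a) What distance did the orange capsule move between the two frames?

2.7

The orange capsule moved from about (7.5, 7.8) to (5.3, 6.2), a distance of √(2.2² + 1.6²) ≈ 2.7.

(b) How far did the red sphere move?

2.3

The red sphere was near (7.5, 4.5) before and (9.1, 2.8) after, so it travelled √(1.6² + 1.7²) ≈ 2.3 units.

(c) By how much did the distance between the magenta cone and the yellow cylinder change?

-0.5

They were about 7.5 units apart before and 7.0 after — 0.5 units closer together.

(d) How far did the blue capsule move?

1.1

From (8.9, 6.1) to (10.0, 5.8), the blue capsule covered √(1.1² + 0.3²) ≈ 1.1 units.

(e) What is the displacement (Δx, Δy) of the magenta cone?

(-0.7, 0.5)

The magenta cone was at about (11.7, 6.7) and moved to about (11.0, 7.2).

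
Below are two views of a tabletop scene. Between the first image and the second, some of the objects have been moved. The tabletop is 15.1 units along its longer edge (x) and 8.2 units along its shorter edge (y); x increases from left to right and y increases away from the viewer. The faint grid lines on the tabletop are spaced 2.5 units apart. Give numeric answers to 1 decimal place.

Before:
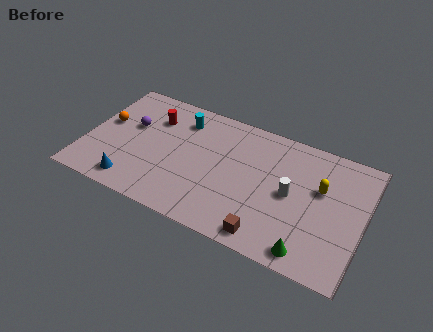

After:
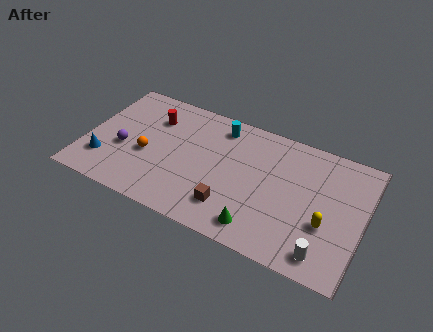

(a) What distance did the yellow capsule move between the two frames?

2.2

From (12.7, 5.1) to (13.2, 3.0), the yellow capsule covered √(0.5² + 2.1²) ≈ 2.2 units.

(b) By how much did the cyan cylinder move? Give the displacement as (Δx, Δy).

(2.1, 0.4)

From the two frames, the cyan cylinder sits at roughly (4.9, 6.5) before and (7.0, 6.9) after.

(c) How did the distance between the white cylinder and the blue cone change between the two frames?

+3.3

The distance was about 8.8 in the first image and 12.1 in the second, so they moved 3.3 units further apart.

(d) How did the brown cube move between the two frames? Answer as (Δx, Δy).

(-2.1, 0.9)

The brown cube started near (10.3, 1.0) and ended near (8.2, 1.9).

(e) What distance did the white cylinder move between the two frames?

3.6

From (11.2, 4.1) to (13.3, 1.2), the white cylinder covered √(2.1² + 2.9²) ≈ 3.6 units.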